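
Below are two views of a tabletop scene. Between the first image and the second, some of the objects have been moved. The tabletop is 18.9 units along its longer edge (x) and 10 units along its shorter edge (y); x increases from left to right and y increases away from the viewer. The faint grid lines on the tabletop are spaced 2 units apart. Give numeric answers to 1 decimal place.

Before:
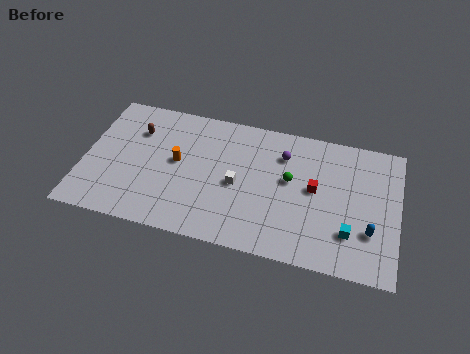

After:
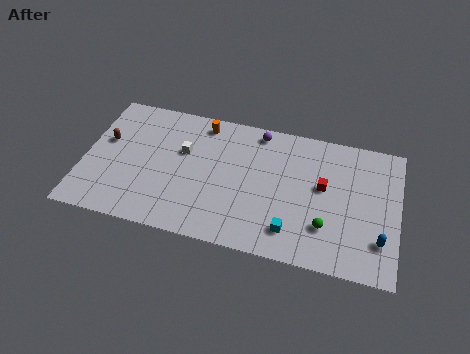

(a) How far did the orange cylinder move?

3.5

The orange cylinder moved from about (5.6, 5.4) to (6.9, 8.7), a distance of √(1.3² + 3.3²) ≈ 3.5.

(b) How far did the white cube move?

3.8

The white cube moved from about (9.3, 4.6) to (5.9, 6.3), a distance of √(3.4² + 1.7²) ≈ 3.8.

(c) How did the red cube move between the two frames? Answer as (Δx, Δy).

(0.5, 0.3)

The red cube started near (13.9, 5.4) and ended near (14.4, 5.7).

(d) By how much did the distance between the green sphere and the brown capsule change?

+4.4

They were about 9.5 units apart before and 13.9 after — 4.4 units further apart.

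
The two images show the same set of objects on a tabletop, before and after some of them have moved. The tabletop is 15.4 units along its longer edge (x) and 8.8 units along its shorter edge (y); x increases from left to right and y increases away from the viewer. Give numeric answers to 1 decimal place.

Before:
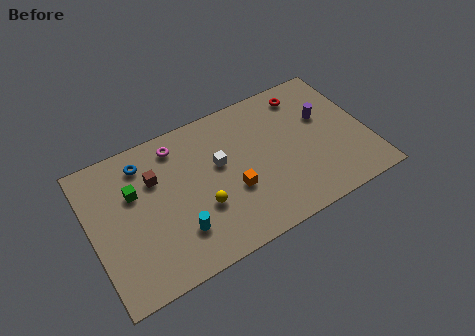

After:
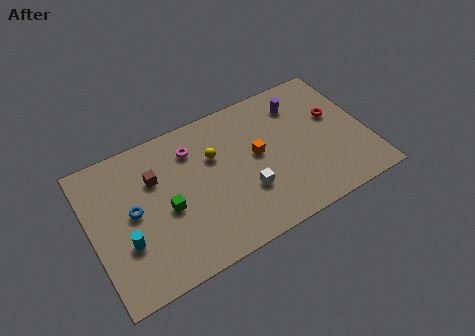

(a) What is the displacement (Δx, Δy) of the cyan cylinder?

(-2.8, 0.7)

The cyan cylinder was at about (4.5, 2.3) and moved to about (1.7, 3.0).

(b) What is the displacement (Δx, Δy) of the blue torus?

(-0.9, -2.6)

From the two frames, the blue torus sits at roughly (3.2, 7.2) before and (2.3, 4.6) after.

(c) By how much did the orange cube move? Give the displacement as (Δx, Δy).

(1.6, 1.5)

The orange cube was at about (7.7, 3.3) and moved to about (9.3, 4.8).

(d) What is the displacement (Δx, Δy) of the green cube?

(1.6, -1.8)

From the two frames, the green cube sits at roughly (2.5, 5.7) before and (4.1, 3.9) after.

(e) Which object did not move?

the brown cube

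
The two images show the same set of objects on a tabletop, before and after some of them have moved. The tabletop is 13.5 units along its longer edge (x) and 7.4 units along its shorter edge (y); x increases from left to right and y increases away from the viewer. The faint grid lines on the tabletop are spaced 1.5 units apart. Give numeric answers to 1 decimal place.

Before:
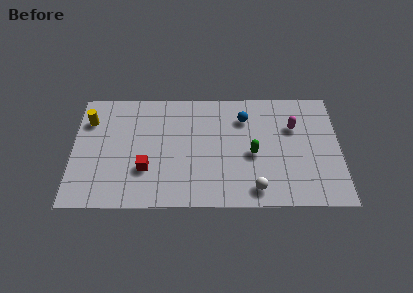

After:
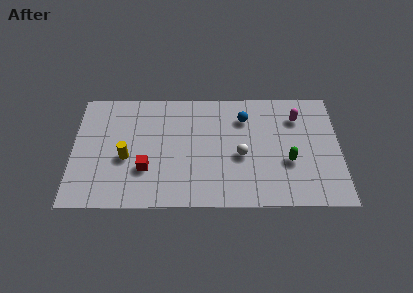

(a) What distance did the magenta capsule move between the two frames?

0.6

The magenta capsule was near (11.2, 5.0) before and (11.4, 5.6) after, so it travelled √(0.2² + 0.6²) ≈ 0.6 units.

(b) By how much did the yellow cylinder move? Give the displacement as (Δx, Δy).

(1.9, -2.4)

From the two frames, the yellow cylinder sits at roughly (0.8, 5.5) before and (2.7, 3.1) after.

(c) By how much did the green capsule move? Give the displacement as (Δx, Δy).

(1.8, -0.5)

From the two frames, the green capsule sits at roughly (9.1, 3.3) before and (10.9, 2.8) after.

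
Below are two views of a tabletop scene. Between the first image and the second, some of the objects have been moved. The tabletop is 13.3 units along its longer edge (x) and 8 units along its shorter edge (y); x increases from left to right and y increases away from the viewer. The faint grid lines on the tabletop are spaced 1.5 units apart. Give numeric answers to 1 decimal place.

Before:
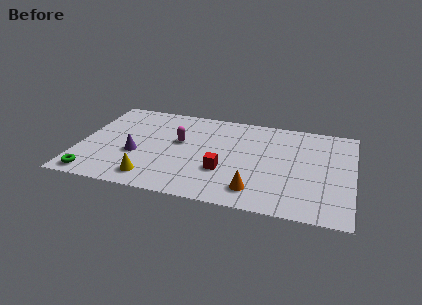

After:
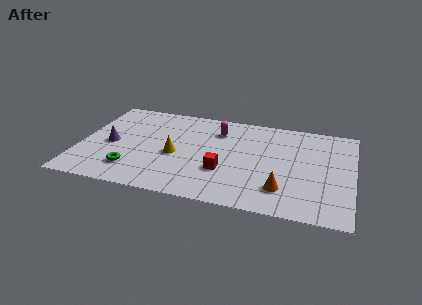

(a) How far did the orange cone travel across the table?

1.4

From (8.7, 1.5) to (10.0, 1.9), the orange cone covered √(1.3² + 0.4²) ≈ 1.4 units.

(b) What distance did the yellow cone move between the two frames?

2.4

The yellow cone moved from about (3.7, 1.3) to (4.7, 3.5), a distance of √(1.0² + 2.2²) ≈ 2.4.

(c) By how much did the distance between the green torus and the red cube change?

-2.0

The distance was about 6.5 in the first image and 4.5 in the second, so they moved 2.0 units closer together.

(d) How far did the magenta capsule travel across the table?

2.3

The magenta capsule moved from about (4.8, 4.7) to (6.6, 6.1), a distance of √(1.8² + 1.4²) ≈ 2.3.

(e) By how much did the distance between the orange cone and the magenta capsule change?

+0.4

They were about 5.0 units apart before and 5.4 after — 0.4 units further apart.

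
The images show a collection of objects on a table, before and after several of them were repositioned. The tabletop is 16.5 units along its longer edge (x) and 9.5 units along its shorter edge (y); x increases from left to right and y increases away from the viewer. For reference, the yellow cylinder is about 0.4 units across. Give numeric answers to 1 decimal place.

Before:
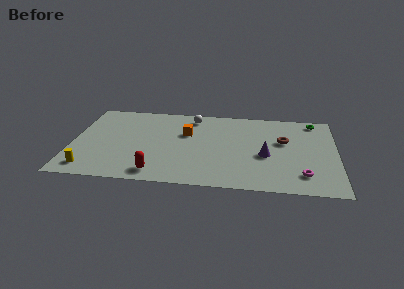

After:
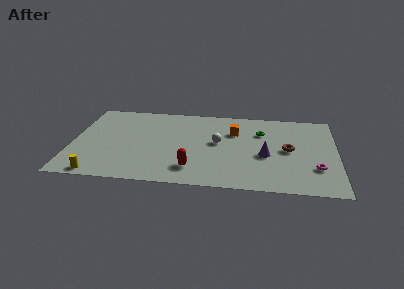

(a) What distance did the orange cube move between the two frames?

3.0

The orange cube was near (7.1, 6.1) before and (10.1, 6.6) after, so it travelled √(3.0² + 0.5²) ≈ 3.0 units.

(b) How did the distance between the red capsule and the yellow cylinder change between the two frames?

+1.7

The distance was about 4.2 in the first image and 5.9 in the second, so they moved 1.7 units further apart.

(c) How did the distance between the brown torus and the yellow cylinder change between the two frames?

-0.4

Before: roughly 12.8 units apart; after: 12.4. That's 0.4 units closer together.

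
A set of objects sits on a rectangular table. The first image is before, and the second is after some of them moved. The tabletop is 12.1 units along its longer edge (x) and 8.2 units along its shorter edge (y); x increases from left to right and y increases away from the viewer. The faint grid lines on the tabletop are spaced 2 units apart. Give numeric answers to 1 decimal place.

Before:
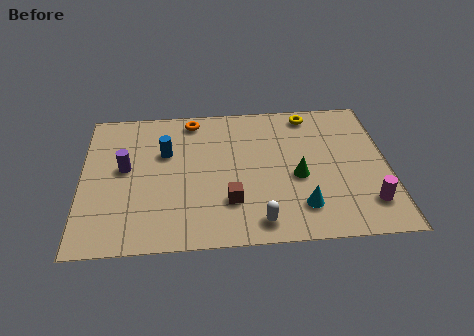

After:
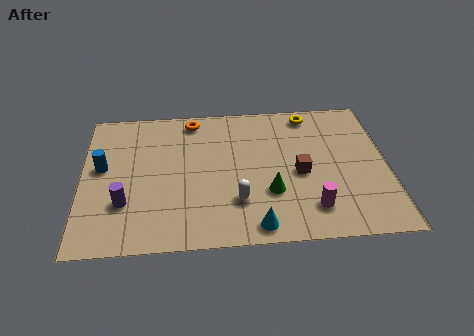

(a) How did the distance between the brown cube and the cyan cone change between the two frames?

+0.5

The distance was about 2.8 in the first image and 3.3 in the second, so they moved 0.5 units further apart.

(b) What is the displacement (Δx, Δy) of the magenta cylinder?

(-2.2, -0.1)

The magenta cylinder started near (11.2, 1.8) and ended near (9.0, 1.7).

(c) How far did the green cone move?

1.4

The green cone was near (8.5, 3.5) before and (7.4, 2.7) after, so it travelled √(1.1² + 0.8²) ≈ 1.4 units.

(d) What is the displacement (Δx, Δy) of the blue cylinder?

(-2.5, -0.7)

The blue cylinder was at about (3.3, 5.3) and moved to about (0.8, 4.6).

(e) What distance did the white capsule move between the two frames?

1.4

The white capsule was near (6.9, 1.1) before and (6.1, 2.3) after, so it travelled √(0.8² + 1.2²) ≈ 1.4 units.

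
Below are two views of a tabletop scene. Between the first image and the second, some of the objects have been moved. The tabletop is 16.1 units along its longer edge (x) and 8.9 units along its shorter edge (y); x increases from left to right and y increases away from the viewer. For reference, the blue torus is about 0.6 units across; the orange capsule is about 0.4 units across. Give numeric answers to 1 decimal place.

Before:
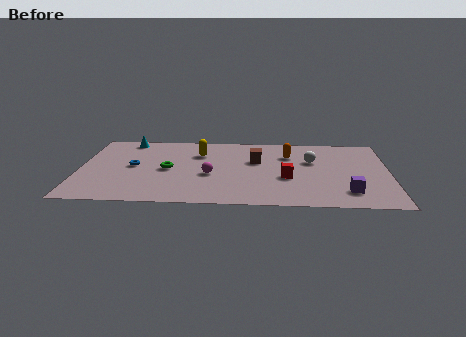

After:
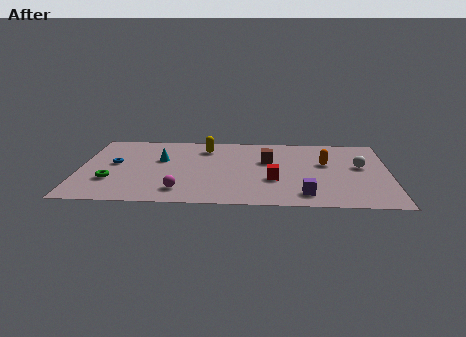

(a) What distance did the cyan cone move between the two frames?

3.0

The cyan cone moved from about (2.4, 7.9) to (4.2, 5.5), a distance of √(1.8² + 2.4²) ≈ 3.0.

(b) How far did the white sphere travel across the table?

2.6

The white sphere was near (12.1, 5.7) before and (14.6, 5.1) after, so it travelled √(2.5² + 0.6²) ≈ 2.6 units.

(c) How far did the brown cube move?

0.6

The brown cube moved from about (9.2, 5.6) to (9.8, 5.6), a distance of √(0.6² + 0.0²) ≈ 0.6.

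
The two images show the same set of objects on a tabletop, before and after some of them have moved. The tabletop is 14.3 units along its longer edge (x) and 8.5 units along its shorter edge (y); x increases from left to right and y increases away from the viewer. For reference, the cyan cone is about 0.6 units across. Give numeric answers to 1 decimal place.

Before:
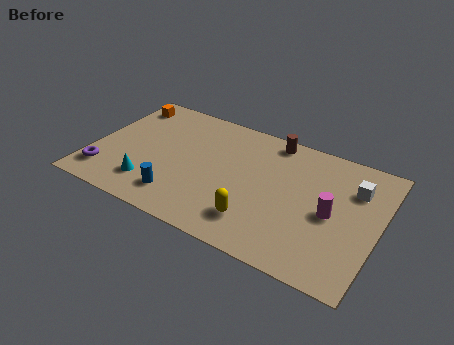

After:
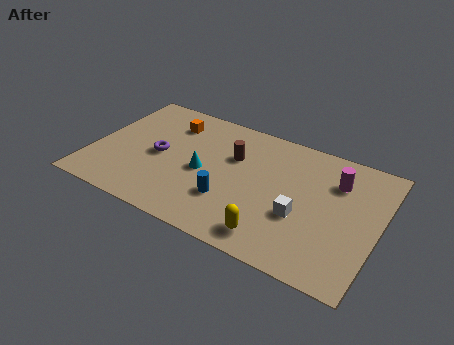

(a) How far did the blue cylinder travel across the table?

2.6

The blue cylinder moved from about (4.7, 1.7) to (7.1, 2.6), a distance of √(2.4² + 0.9²) ≈ 2.6.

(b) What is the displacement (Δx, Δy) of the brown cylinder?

(-1.7, -2.0)

The brown cylinder started near (8.6, 7.6) and ended near (6.9, 5.6).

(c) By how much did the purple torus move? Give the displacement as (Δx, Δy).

(2.4, 2.4)

The purple torus was at about (0.9, 1.7) and moved to about (3.3, 4.1).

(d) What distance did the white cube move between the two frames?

3.7

From (12.9, 6.1) to (10.6, 3.2), the white cube covered √(2.3² + 2.9²) ≈ 3.7 units.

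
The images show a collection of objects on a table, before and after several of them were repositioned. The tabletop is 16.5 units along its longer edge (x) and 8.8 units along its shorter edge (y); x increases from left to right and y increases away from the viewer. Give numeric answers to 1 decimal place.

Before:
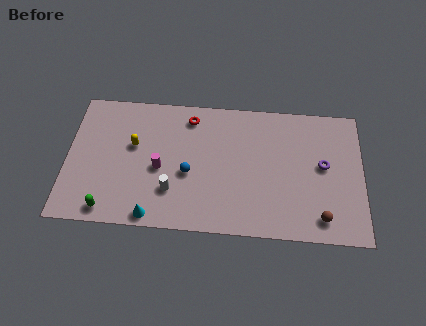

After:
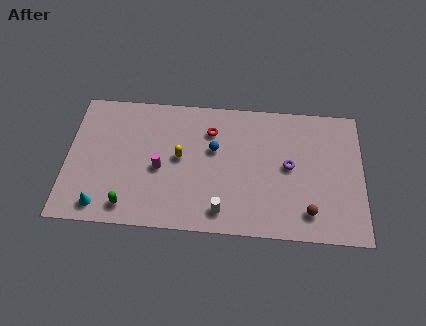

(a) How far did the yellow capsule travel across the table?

2.7

From (3.7, 5.3) to (6.3, 4.7), the yellow capsule covered √(2.6² + 0.6²) ≈ 2.7 units.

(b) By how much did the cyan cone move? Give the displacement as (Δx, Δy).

(-2.9, 0.4)

From the two frames, the cyan cone sits at roughly (4.9, 0.8) before and (2.0, 1.2) after.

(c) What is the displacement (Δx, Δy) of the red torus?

(1.2, -0.8)

The red torus was at about (6.8, 7.4) and moved to about (8.0, 6.6).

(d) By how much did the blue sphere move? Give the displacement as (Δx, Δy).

(1.4, 1.7)

The blue sphere started near (6.8, 3.7) and ended near (8.2, 5.4).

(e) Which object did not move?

the magenta cylinder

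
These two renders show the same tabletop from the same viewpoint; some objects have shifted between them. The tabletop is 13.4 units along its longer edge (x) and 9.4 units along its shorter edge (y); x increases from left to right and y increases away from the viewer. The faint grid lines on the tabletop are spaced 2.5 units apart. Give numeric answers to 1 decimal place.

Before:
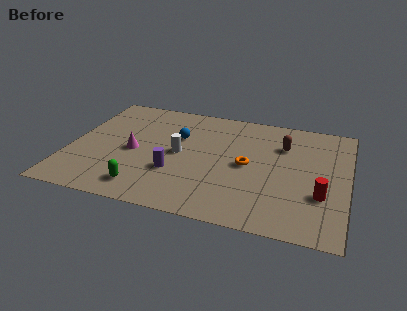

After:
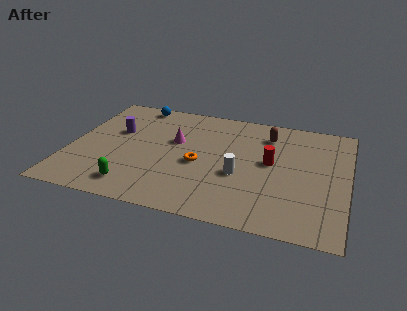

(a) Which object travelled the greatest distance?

the purple cylinder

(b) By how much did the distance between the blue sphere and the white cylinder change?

+5.9

Before: roughly 1.4 units apart; after: 7.3. That's 5.9 units further apart.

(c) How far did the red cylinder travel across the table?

3.2

From (12.2, 3.1) to (9.7, 5.1), the red cylinder covered √(2.5² + 2.0²) ≈ 3.2 units.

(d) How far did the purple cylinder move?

4.1

From (5.2, 3.1) to (2.1, 5.8), the purple cylinder covered √(3.1² + 2.7²) ≈ 4.1 units.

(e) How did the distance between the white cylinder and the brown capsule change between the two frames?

-1.4

Before: roughly 5.3 units apart; after: 3.9. That's 1.4 units closer together.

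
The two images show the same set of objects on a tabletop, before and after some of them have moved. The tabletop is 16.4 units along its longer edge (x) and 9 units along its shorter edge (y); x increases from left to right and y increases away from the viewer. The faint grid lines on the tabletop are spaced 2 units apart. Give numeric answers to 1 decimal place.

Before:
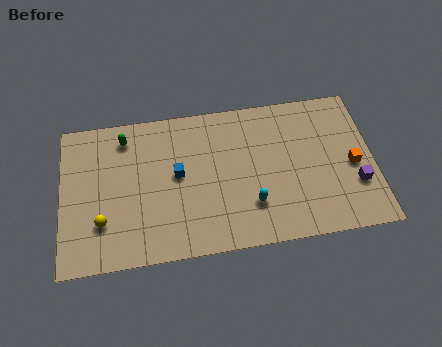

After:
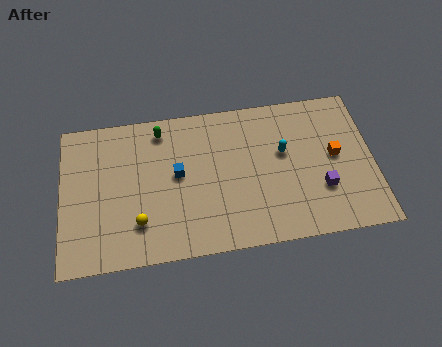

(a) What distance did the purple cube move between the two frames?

1.8

The purple cube was near (15.4, 2.9) before and (13.6, 2.9) after, so it travelled √(1.8² + 0.0²) ≈ 1.8 units.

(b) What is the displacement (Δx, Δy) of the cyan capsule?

(1.8, 2.9)

The cyan capsule started near (9.9, 2.5) and ended near (11.7, 5.4).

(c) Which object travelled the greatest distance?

the cyan capsule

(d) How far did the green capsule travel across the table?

1.9

From (3.4, 7.5) to (5.3, 7.7), the green capsule covered √(1.9² + 0.2²) ≈ 1.9 units.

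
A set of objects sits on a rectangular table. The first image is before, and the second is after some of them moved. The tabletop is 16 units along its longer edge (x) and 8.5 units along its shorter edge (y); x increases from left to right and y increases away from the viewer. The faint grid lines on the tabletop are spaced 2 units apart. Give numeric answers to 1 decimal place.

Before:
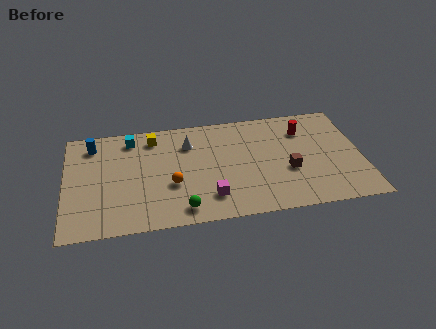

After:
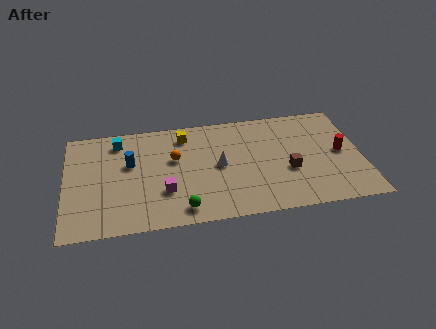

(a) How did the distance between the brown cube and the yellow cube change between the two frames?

-1.5

The distance was about 8.1 in the first image and 6.6 in the second, so they moved 1.5 units closer together.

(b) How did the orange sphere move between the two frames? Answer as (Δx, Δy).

(0.2, 2.0)

From the two frames, the orange sphere sits at roughly (5.7, 3.2) before and (5.9, 5.2) after.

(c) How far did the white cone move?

2.6

The white cone moved from about (6.7, 6.3) to (8.3, 4.3), a distance of √(1.6² + 2.0²) ≈ 2.6.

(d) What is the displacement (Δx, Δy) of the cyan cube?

(-0.7, -0.1)

From the two frames, the cyan cube sits at roughly (3.6, 7.2) before and (2.9, 7.1) after.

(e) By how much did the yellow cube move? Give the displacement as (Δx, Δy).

(1.7, -0.1)

From the two frames, the yellow cube sits at roughly (4.8, 7.1) before and (6.5, 7.0) after.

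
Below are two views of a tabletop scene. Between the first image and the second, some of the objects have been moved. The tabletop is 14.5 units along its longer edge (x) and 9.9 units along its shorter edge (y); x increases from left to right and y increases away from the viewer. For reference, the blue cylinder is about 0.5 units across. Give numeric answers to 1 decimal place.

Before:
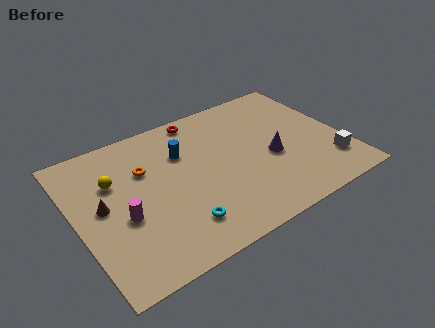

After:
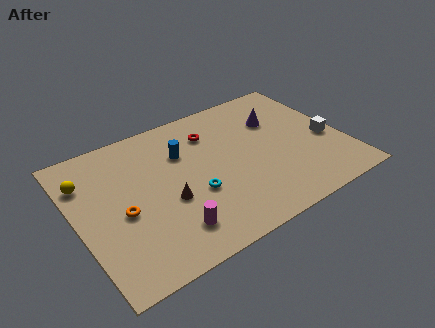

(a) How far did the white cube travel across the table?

1.8

The white cube was near (13.4, 2.3) before and (13.6, 4.1) after, so it travelled √(0.2² + 1.8²) ≈ 1.8 units.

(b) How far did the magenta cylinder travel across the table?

3.0

The magenta cylinder moved from about (2.3, 4.0) to (4.5, 2.0), a distance of √(2.2² + 2.0²) ≈ 3.0.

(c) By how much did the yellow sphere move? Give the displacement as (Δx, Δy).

(-1.4, 0.7)

The yellow sphere started near (2.2, 6.6) and ended near (0.8, 7.3).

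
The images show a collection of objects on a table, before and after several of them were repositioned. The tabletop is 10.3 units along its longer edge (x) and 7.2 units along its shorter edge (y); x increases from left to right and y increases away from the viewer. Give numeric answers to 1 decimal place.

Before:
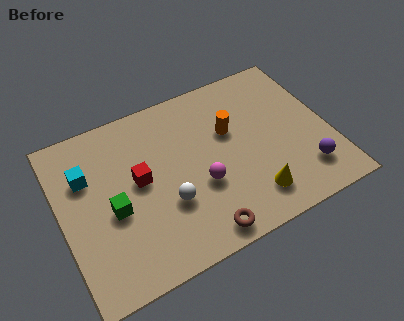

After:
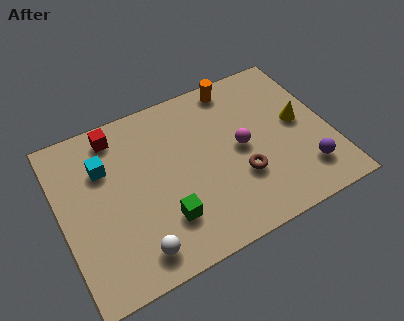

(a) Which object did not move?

the purple sphere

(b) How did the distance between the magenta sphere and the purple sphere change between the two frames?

-1.1

Before: roughly 4.1 units apart; after: 3.0. That's 1.1 units closer together.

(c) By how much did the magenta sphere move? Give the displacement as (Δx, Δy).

(1.7, 0.9)

From the two frames, the magenta sphere sits at roughly (5.2, 2.7) before and (6.9, 3.6) after.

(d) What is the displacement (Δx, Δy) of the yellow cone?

(2.2, 2.4)

The yellow cone was at about (7.0, 1.4) and moved to about (9.2, 3.8).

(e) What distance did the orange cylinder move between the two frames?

2.0

The orange cylinder moved from about (6.6, 4.5) to (7.1, 6.4), a distance of √(0.5² + 1.9²) ≈ 2.0.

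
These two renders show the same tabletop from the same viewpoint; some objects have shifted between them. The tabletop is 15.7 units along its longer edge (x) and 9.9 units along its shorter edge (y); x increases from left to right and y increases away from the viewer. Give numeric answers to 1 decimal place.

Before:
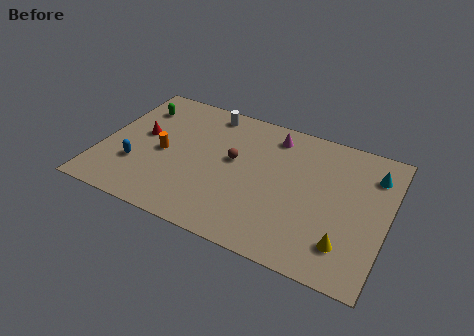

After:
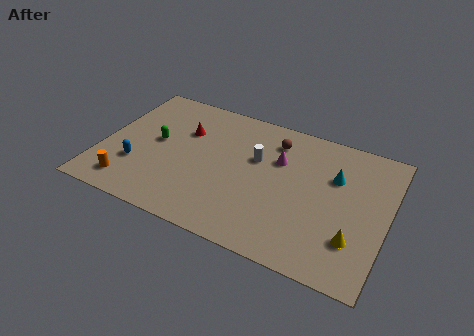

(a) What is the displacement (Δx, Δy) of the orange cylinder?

(-1.5, -3.0)

The orange cylinder was at about (3.4, 4.6) and moved to about (1.9, 1.6).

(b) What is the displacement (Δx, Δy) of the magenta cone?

(0.5, -1.7)

From the two frames, the magenta cone sits at roughly (9.1, 8.3) before and (9.6, 6.6) after.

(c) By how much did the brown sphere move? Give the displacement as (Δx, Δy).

(2.0, 2.3)

The brown sphere started near (7.2, 5.6) and ended near (9.2, 7.9).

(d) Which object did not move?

the blue capsule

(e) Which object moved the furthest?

the white cylinder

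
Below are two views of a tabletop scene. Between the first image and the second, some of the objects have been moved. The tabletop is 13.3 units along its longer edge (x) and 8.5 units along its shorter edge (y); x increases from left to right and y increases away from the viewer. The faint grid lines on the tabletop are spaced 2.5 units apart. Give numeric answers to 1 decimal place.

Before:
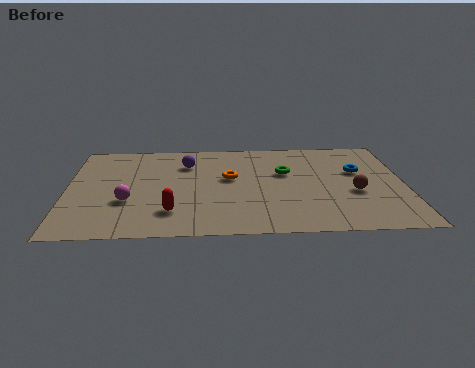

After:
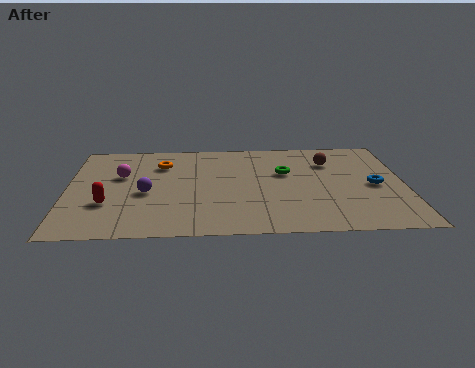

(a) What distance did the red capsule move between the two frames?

2.6

From (4.1, 2.0) to (1.6, 2.8), the red capsule covered √(2.5² + 0.8²) ≈ 2.6 units.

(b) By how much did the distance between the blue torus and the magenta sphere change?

+0.7

Before: roughly 9.4 units apart; after: 10.1. That's 0.7 units further apart.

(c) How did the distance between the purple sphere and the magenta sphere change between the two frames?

-2.1

Before: roughly 4.0 units apart; after: 1.9. That's 2.1 units closer together.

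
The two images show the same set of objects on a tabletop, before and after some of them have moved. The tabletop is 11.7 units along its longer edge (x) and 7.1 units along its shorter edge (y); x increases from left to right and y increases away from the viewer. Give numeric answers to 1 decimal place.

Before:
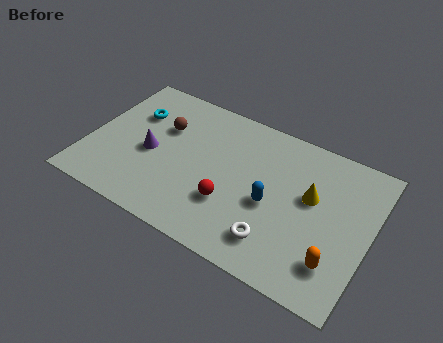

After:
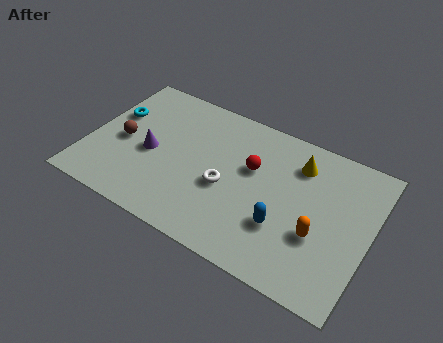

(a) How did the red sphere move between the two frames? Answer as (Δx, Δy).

(0.6, 2.1)

From the two frames, the red sphere sits at roughly (6.1, 2.3) before and (6.7, 4.4) after.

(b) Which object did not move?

the purple cone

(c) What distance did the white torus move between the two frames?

2.7

The white torus was near (8.1, 1.5) before and (5.8, 3.0) after, so it travelled √(2.3² + 1.5²) ≈ 2.7 units.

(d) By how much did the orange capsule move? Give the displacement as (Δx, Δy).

(-0.8, 0.9)

From the two frames, the orange capsule sits at roughly (10.5, 1.7) before and (9.7, 2.6) after.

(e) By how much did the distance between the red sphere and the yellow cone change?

-1.5

The distance was about 3.6 in the first image and 2.1 in the second, so they moved 1.5 units closer together.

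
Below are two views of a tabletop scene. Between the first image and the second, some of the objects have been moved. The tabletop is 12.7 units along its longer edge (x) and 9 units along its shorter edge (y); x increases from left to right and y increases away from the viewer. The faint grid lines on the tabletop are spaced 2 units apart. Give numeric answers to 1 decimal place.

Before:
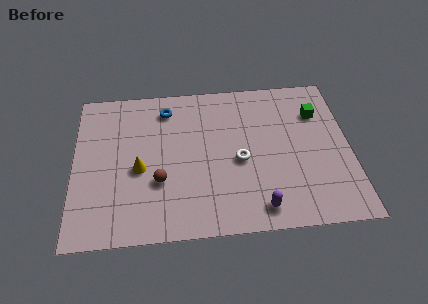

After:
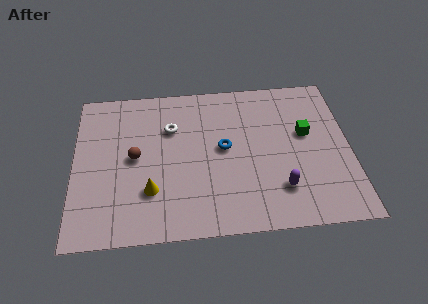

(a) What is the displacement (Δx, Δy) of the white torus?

(-3.1, 2.2)

The white torus was at about (7.6, 4.0) and moved to about (4.5, 6.2).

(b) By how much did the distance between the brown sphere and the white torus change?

-1.5

They were about 3.8 units apart before and 2.3 after — 1.5 units closer together.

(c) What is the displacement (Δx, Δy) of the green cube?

(-0.6, -1.2)

The green cube started near (11.3, 6.5) and ended near (10.7, 5.3).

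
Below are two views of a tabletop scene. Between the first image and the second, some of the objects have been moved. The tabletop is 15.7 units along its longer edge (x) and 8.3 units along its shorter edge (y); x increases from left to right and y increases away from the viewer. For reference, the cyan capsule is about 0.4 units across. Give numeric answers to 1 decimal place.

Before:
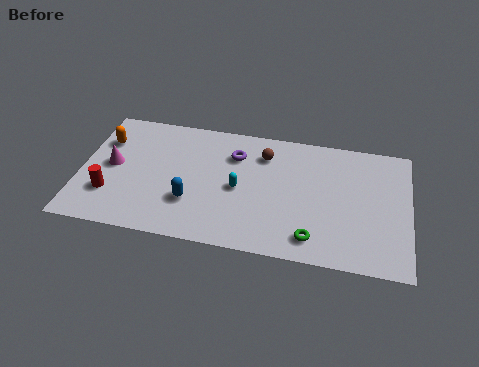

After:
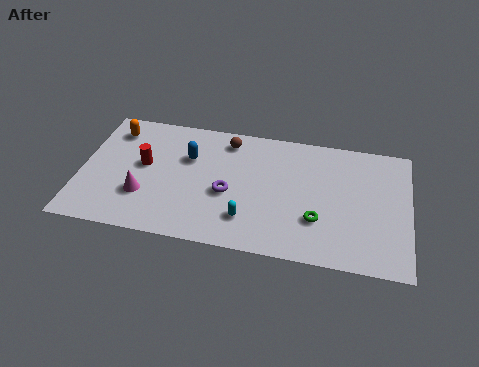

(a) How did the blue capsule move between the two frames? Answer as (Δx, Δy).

(-0.3, 2.9)

The blue capsule started near (5.4, 2.6) and ended near (5.1, 5.5).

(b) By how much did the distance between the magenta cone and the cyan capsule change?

-1.1

The distance was about 6.1 in the first image and 5.0 in the second, so they moved 1.1 units closer together.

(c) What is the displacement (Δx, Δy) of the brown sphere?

(-1.8, 0.6)

The brown sphere started near (8.7, 6.4) and ended near (6.9, 7.0).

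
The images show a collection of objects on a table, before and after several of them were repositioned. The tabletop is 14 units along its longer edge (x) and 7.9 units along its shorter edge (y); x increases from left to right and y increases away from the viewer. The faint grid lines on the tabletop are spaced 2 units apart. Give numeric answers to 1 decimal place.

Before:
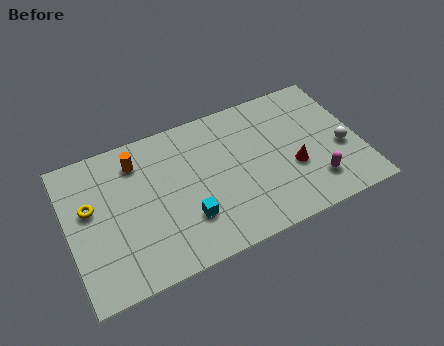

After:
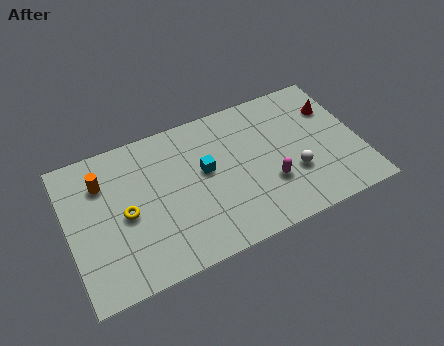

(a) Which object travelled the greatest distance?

the red cone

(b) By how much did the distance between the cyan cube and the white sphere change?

-3.2

Before: roughly 7.7 units apart; after: 4.5. That's 3.2 units closer together.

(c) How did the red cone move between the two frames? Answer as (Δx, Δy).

(2.3, 2.6)

The red cone started near (10.7, 3.0) and ended near (13.0, 5.6).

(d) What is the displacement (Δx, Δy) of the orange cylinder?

(-1.7, -0.5)

From the two frames, the orange cylinder sits at roughly (3.5, 6.3) before and (1.8, 5.8) after.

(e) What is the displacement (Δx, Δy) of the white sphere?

(-2.4, -0.5)

The white sphere started near (13.1, 3.2) and ended near (10.7, 2.7).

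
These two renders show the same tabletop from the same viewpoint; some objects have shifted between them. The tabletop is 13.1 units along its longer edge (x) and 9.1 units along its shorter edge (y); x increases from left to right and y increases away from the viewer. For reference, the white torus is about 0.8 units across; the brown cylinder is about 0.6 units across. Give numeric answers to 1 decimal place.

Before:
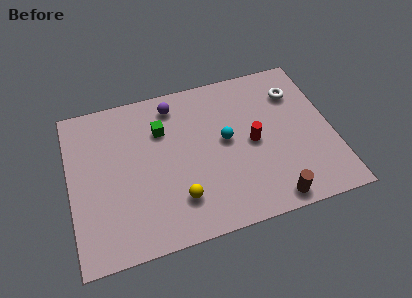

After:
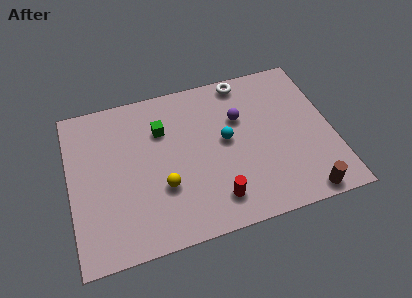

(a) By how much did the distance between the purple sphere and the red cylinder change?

-0.4

They were about 5.0 units apart before and 4.6 after — 0.4 units closer together.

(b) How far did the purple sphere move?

3.6

From (5.4, 7.7) to (8.6, 6.0), the purple sphere covered √(3.2² + 1.7²) ≈ 3.6 units.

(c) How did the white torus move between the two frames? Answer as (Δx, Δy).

(-2.5, 1.4)

The white torus was at about (11.5, 6.8) and moved to about (9.0, 8.2).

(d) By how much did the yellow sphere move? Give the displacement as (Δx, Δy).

(-0.7, 0.9)

The yellow sphere started near (5.2, 2.2) and ended near (4.5, 3.1).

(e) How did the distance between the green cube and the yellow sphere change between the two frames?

-0.9

The distance was about 4.2 in the first image and 3.3 in the second, so they moved 0.9 units closer together.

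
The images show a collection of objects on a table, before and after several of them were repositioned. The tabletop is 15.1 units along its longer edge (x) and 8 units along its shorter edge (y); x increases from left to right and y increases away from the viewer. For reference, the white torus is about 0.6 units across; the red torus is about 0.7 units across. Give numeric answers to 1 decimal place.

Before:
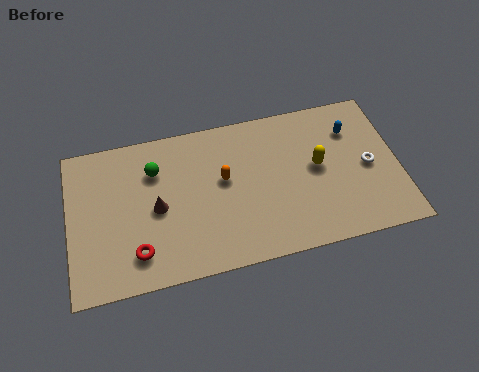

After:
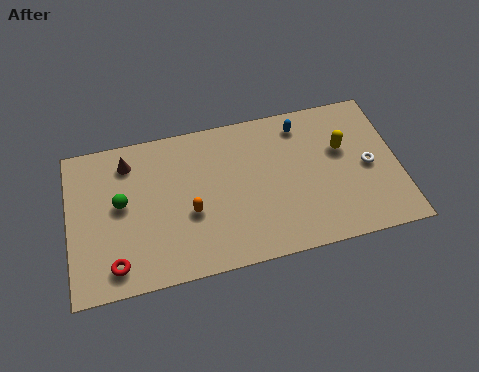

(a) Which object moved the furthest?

the brown cone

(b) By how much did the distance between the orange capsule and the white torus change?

+1.6

Before: roughly 6.6 units apart; after: 8.2. That's 1.6 units further apart.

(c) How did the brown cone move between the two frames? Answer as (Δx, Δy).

(-1.2, 2.7)

The brown cone was at about (4.0, 3.8) and moved to about (2.8, 6.5).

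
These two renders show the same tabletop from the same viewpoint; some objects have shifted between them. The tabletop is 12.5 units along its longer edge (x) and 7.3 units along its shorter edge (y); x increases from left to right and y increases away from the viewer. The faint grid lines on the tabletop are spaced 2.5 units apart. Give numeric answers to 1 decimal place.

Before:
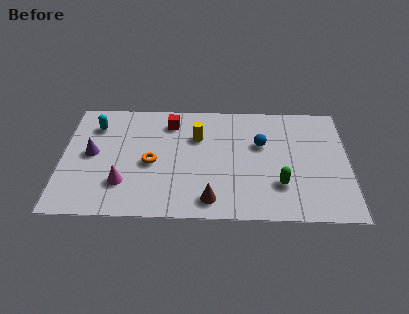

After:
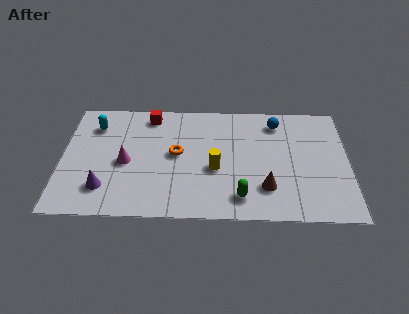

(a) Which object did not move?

the cyan capsule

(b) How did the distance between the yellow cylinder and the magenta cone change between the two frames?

-0.5

The distance was about 4.4 in the first image and 3.9 in the second, so they moved 0.5 units closer together.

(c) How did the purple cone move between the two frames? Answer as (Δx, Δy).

(0.6, -2.1)

The purple cone was at about (1.3, 3.8) and moved to about (1.9, 1.7).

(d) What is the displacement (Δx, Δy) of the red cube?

(-0.9, 0.4)

The red cube started near (4.7, 5.9) and ended near (3.8, 6.3).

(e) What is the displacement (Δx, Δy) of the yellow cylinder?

(0.8, -2.0)

From the two frames, the yellow cylinder sits at roughly (5.9, 5.0) before and (6.7, 3.0) after.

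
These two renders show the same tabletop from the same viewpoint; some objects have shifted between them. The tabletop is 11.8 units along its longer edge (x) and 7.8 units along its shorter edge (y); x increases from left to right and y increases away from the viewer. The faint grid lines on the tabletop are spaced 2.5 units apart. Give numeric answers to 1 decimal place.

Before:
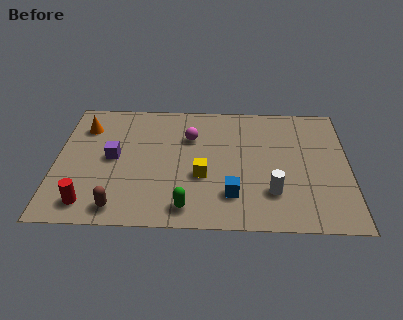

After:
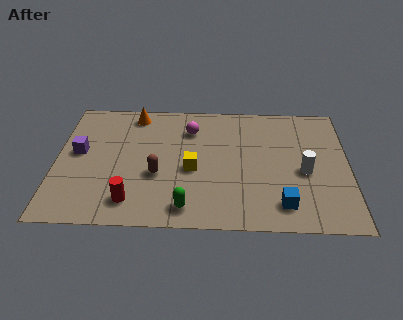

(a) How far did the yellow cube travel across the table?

0.6

The yellow cube moved from about (5.9, 3.0) to (5.5, 3.4), a distance of √(0.4² + 0.4²) ≈ 0.6.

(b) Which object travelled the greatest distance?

the brown capsule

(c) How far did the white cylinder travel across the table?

1.8

The white cylinder was near (8.7, 2.1) before and (10.0, 3.4) after, so it travelled √(1.3² + 1.3²) ≈ 1.8 units.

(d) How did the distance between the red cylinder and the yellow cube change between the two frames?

-1.7

Before: roughly 4.8 units apart; after: 3.1. That's 1.7 units closer together.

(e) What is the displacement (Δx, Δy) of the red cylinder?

(1.7, 0.2)

The red cylinder started near (1.4, 1.2) and ended near (3.1, 1.4).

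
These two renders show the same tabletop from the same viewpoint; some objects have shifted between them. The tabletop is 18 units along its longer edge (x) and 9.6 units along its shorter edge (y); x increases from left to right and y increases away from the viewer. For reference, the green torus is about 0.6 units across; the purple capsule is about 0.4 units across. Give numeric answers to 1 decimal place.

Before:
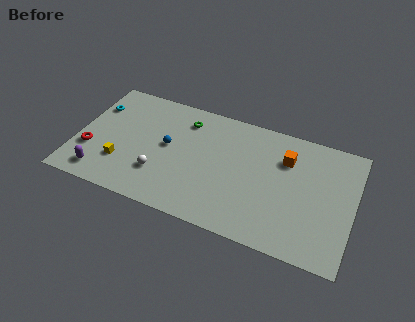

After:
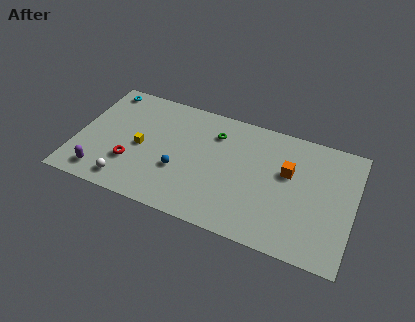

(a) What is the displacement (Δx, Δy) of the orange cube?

(0.2, -1.0)

From the two frames, the orange cube sits at roughly (13.5, 6.9) before and (13.7, 5.9) after.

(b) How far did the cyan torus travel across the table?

1.6

From (0.9, 6.9) to (1.3, 8.5), the cyan torus covered √(0.4² + 1.6²) ≈ 1.6 units.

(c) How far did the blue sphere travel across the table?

1.9

The blue sphere moved from about (5.9, 5.2) to (6.8, 3.5), a distance of √(0.9² + 1.7²) ≈ 1.9.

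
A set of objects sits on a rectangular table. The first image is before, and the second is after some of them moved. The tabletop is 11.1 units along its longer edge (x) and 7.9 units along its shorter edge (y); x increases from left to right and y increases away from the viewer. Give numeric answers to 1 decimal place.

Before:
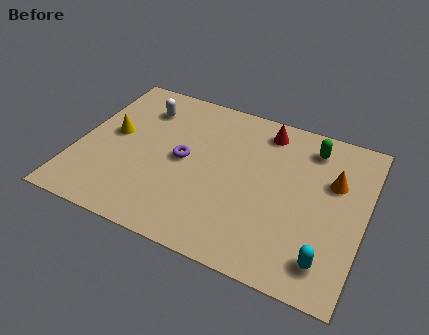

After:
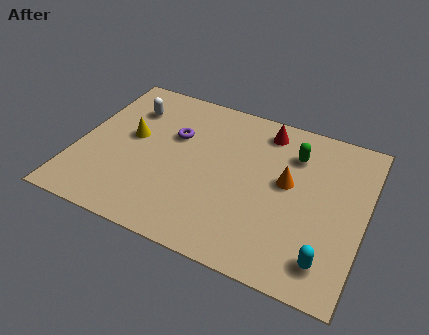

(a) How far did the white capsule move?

0.5

From (2.2, 6.1) to (1.7, 5.9), the white capsule covered √(0.5² + 0.2²) ≈ 0.5 units.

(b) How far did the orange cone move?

1.8

From (9.8, 5.1) to (8.1, 4.4), the orange cone covered √(1.7² + 0.7²) ≈ 1.8 units.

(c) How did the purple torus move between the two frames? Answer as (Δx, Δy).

(-0.5, 1.1)

The purple torus started near (4.1, 4.0) and ended near (3.6, 5.1).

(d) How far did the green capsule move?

0.8

The green capsule was near (8.8, 6.5) before and (8.2, 5.9) after, so it travelled √(0.6² + 0.6²) ≈ 0.8 units.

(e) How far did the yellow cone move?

0.7

The yellow cone moved from about (1.3, 4.3) to (2.0, 4.4), a distance of √(0.7² + 0.1²) ≈ 0.7.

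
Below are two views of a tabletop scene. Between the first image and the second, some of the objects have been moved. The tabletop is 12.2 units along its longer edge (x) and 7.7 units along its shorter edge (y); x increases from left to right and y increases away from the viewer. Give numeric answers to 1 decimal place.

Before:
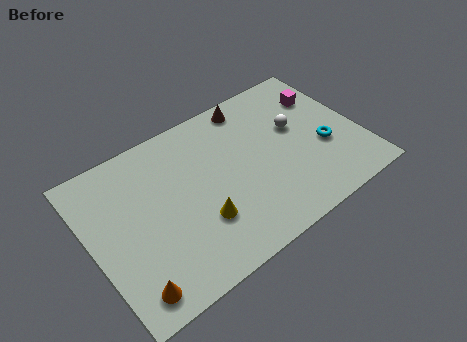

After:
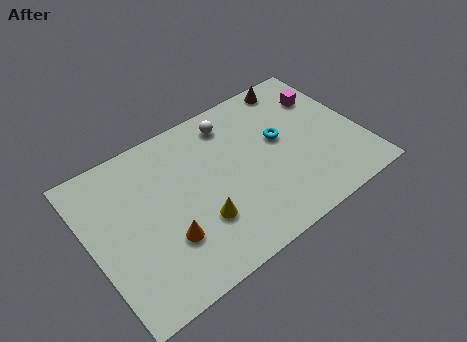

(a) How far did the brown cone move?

2.1

The brown cone was near (7.8, 6.8) before and (9.9, 6.9) after, so it travelled √(2.1² + 0.1²) ≈ 2.1 units.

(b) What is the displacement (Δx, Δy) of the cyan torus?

(-1.8, 1.4)

From the two frames, the cyan torus sits at roughly (10.5, 3.0) before and (8.7, 4.4) after.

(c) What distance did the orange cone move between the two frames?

2.3

The orange cone was near (1.2, 1.1) before and (3.1, 2.4) after, so it travelled √(1.9² + 1.3²) ≈ 2.3 units.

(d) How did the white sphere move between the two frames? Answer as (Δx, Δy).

(-2.7, 1.8)

From the two frames, the white sphere sits at roughly (9.5, 4.6) before and (6.8, 6.4) after.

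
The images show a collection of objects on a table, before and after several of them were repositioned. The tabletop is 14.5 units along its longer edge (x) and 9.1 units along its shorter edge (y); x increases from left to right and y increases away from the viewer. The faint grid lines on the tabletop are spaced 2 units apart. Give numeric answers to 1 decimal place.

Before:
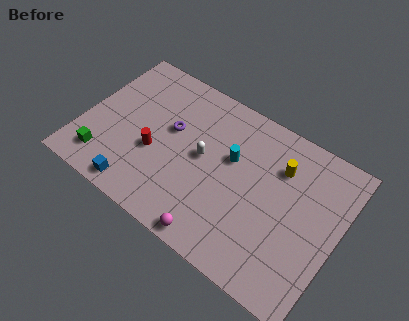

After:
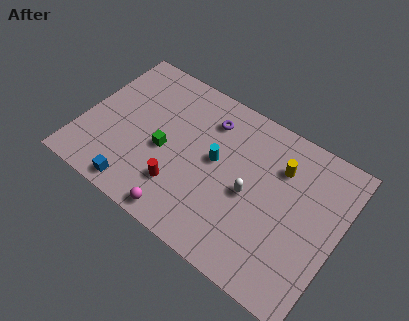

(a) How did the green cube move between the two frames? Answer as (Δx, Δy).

(3.1, 2.3)

The green cube started near (1.6, 1.7) and ended near (4.7, 4.0).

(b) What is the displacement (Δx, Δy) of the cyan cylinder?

(-0.8, -0.6)

The cyan cylinder was at about (8.3, 5.6) and moved to about (7.5, 5.0).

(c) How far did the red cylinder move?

2.1

The red cylinder was near (4.2, 3.6) before and (5.9, 2.4) after, so it travelled √(1.7² + 1.2²) ≈ 2.1 units.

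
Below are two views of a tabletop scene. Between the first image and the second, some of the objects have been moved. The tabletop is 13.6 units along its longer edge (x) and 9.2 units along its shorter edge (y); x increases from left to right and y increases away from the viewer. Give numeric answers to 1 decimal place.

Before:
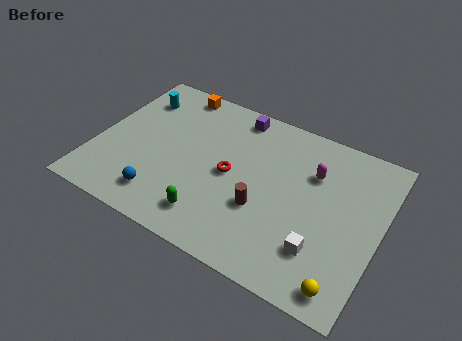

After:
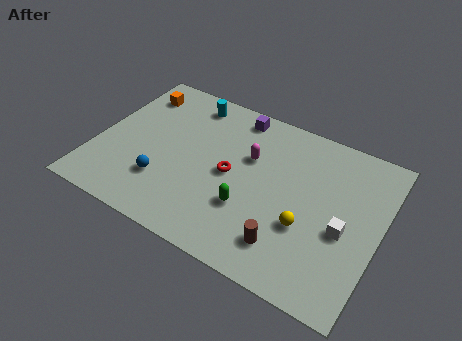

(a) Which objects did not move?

the purple cube and the red torus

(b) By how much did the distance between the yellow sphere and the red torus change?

-2.8

Before: roughly 6.8 units apart; after: 4.0. That's 2.8 units closer together.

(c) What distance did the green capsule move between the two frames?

2.1

The green capsule moved from about (6.0, 1.7) to (7.6, 3.0), a distance of √(1.6² + 1.3²) ≈ 2.1.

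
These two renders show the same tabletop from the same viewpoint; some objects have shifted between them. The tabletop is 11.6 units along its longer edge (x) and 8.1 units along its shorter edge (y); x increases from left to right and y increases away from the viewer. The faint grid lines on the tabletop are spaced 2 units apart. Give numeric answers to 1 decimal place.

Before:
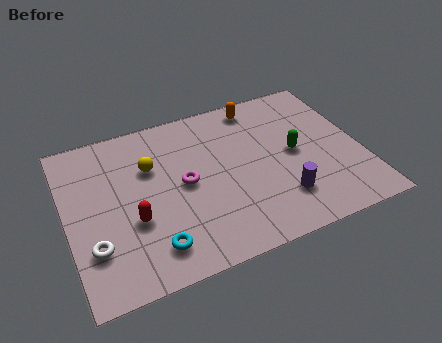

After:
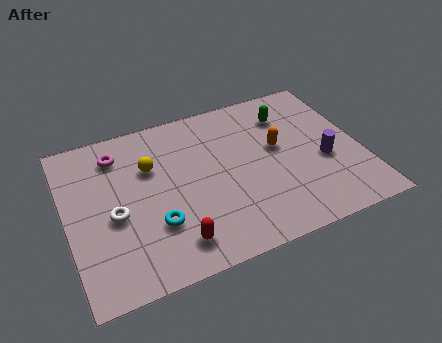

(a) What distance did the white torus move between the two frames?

1.5

The white torus was near (0.9, 2.3) before and (1.8, 3.5) after, so it travelled √(0.9² + 1.2²) ≈ 1.5 units.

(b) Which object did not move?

the yellow sphere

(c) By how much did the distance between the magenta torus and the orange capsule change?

+2.0

They were about 4.5 units apart before and 6.5 after — 2.0 units further apart.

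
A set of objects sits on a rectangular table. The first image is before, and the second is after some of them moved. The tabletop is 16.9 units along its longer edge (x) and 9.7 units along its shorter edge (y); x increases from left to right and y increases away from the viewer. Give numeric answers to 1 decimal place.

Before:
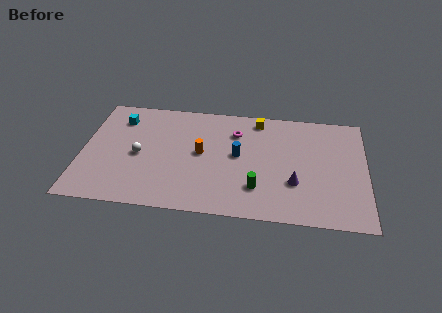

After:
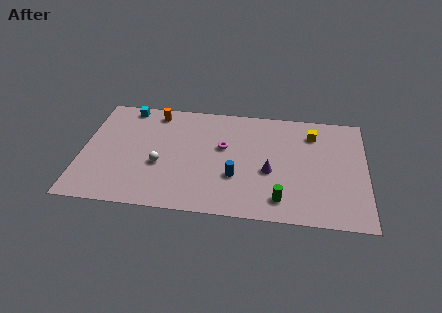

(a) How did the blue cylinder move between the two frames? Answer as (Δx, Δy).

(-0.1, -1.9)

The blue cylinder was at about (9.3, 5.2) and moved to about (9.2, 3.3).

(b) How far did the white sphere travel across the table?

1.5

From (3.4, 4.5) to (4.7, 3.8), the white sphere covered √(1.3² + 0.7²) ≈ 1.5 units.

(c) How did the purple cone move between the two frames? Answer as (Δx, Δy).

(-1.5, 0.8)

From the two frames, the purple cone sits at roughly (12.7, 3.2) before and (11.2, 4.0) after.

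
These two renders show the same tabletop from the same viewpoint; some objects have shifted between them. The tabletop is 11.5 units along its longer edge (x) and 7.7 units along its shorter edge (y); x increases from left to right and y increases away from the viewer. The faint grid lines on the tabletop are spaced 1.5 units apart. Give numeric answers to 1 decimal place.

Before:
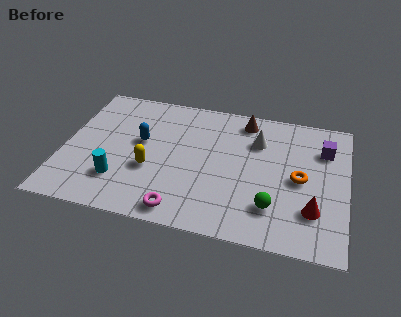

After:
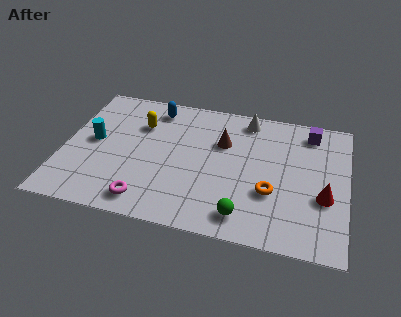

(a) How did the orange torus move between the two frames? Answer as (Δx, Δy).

(-1.1, -1.0)

The orange torus started near (9.6, 3.7) and ended near (8.5, 2.7).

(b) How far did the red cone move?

0.9

The red cone moved from about (10.2, 2.1) to (10.6, 2.9), a distance of √(0.4² + 0.8²) ≈ 0.9.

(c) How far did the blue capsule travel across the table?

2.1

From (3.1, 4.4) to (3.5, 6.5), the blue capsule covered √(0.4² + 2.1²) ≈ 2.1 units.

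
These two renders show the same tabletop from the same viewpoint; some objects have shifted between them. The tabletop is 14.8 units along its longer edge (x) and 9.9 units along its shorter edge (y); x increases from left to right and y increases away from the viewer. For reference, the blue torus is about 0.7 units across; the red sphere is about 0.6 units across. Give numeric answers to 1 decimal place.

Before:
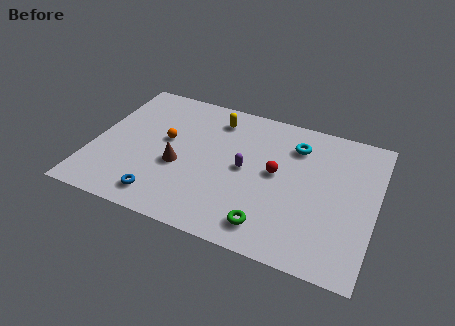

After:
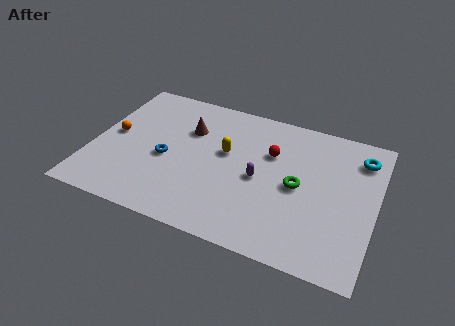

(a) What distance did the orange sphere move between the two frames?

2.7

From (3.7, 5.6) to (1.0, 5.1), the orange sphere covered √(2.7² + 0.5²) ≈ 2.7 units.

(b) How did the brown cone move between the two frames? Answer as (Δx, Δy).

(0.2, 2.8)

From the two frames, the brown cone sits at roughly (4.6, 4.0) before and (4.8, 6.8) after.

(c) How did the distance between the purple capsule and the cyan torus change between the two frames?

+2.5

They were about 3.5 units apart before and 6.0 after — 2.5 units further apart.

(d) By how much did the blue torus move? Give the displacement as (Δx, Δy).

(-0.1, 2.8)

The blue torus started near (4.0, 1.5) and ended near (3.9, 4.3).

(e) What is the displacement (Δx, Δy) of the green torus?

(1.2, 3.2)

The green torus started near (9.6, 1.6) and ended near (10.8, 4.8).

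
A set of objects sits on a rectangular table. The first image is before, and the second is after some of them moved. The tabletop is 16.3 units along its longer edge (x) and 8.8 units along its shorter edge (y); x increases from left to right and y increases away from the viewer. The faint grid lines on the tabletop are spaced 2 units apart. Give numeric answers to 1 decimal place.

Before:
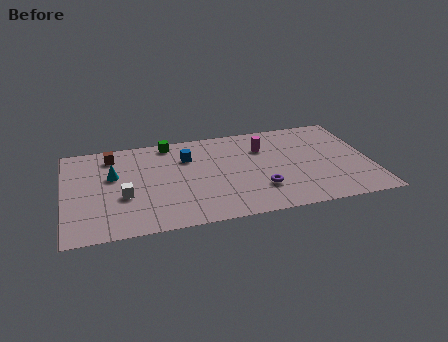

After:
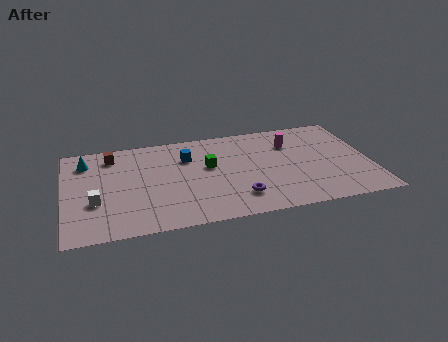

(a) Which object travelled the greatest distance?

the green cube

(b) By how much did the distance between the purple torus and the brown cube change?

-0.7

Before: roughly 9.1 units apart; after: 8.4. That's 0.7 units closer together.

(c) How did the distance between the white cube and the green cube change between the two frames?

+1.2

Before: roughly 5.2 units apart; after: 6.4. That's 1.2 units further apart.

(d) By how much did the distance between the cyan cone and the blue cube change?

+1.3

The distance was about 4.1 in the first image and 5.4 in the second, so they moved 1.3 units further apart.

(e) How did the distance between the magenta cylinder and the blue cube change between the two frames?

+1.5

The distance was about 4.1 in the first image and 5.6 in the second, so they moved 1.5 units further apart.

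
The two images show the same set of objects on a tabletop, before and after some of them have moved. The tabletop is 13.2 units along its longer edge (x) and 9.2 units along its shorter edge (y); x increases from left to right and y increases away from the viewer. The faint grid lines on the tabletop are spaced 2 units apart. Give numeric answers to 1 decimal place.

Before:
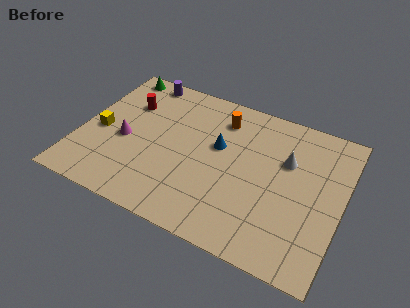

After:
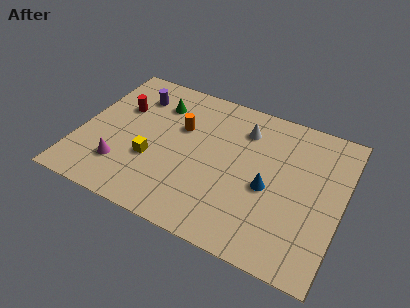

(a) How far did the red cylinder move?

0.5

The red cylinder moved from about (2.1, 6.4) to (1.8, 6.0), a distance of √(0.3² + 0.4²) ≈ 0.5.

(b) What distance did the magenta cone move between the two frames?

1.7

The magenta cone moved from about (2.3, 4.0) to (2.4, 2.3), a distance of √(0.1² + 1.7²) ≈ 1.7.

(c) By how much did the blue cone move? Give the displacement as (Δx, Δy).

(2.7, -1.5)

The blue cone was at about (6.9, 5.5) and moved to about (9.6, 4.0).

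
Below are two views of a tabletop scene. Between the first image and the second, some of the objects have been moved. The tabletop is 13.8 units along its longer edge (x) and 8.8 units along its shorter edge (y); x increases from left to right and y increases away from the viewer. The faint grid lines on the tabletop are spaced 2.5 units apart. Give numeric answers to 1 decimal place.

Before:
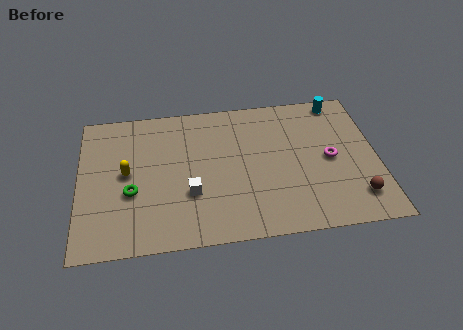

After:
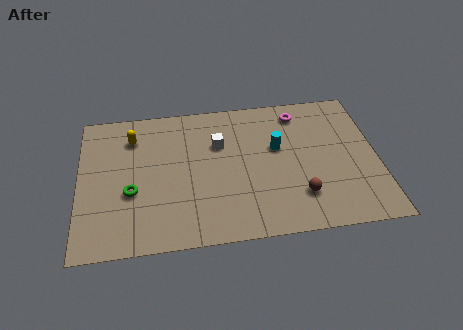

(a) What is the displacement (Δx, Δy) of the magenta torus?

(-1.3, 3.1)

From the two frames, the magenta torus sits at roughly (11.6, 4.3) before and (10.3, 7.4) after.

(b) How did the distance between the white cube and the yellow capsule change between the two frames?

+0.8

They were about 3.3 units apart before and 4.1 after — 0.8 units further apart.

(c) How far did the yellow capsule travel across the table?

2.2

The yellow capsule was near (2.2, 4.6) before and (2.5, 6.8) after, so it travelled √(0.3² + 2.2²) ≈ 2.2 units.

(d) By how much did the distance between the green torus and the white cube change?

+2.1

They were about 2.7 units apart before and 4.8 after — 2.1 units further apart.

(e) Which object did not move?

the green torus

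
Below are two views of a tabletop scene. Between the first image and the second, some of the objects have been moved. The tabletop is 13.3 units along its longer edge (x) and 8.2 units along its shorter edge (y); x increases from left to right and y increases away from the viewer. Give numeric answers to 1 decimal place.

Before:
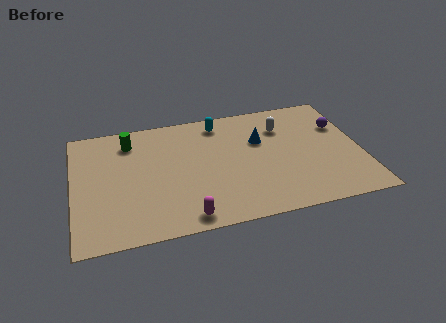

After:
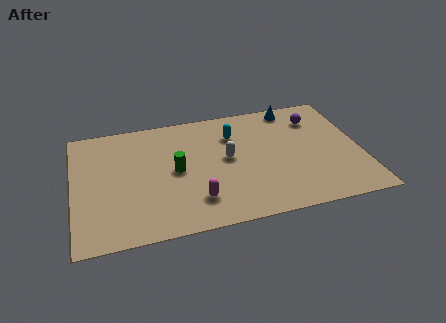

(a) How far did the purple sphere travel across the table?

1.4

From (12.5, 5.5) to (11.4, 6.3), the purple sphere covered √(1.1² + 0.8²) ≈ 1.4 units.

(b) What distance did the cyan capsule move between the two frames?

1.2

The cyan capsule moved from about (6.9, 7.0) to (7.5, 6.0), a distance of √(0.6² + 1.0²) ≈ 1.2.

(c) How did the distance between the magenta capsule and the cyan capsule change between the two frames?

-1.8

The distance was about 6.4 in the first image and 4.6 in the second, so they moved 1.8 units closer together.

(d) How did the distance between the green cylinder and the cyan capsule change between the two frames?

-0.8

Before: roughly 4.2 units apart; after: 3.4. That's 0.8 units closer together.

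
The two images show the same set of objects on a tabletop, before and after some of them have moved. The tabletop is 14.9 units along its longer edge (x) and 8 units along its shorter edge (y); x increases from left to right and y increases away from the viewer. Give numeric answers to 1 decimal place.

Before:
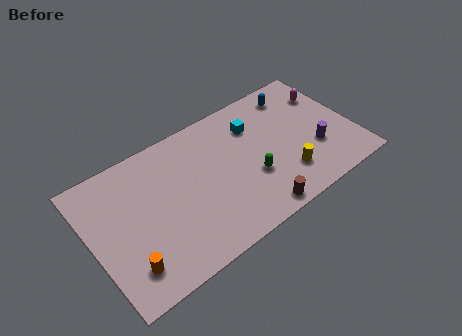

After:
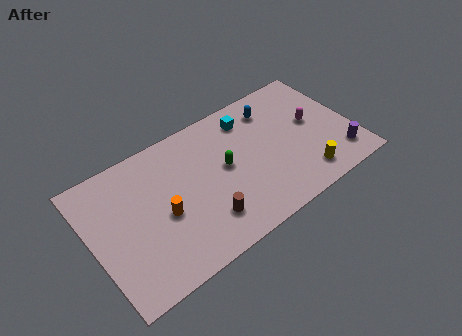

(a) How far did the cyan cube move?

0.6

From (9.6, 5.9) to (9.4, 6.5), the cyan cube covered √(0.2² + 0.6²) ≈ 0.6 units.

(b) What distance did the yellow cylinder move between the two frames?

1.2

The yellow cylinder was near (10.7, 2.0) before and (11.7, 1.4) after, so it travelled √(1.0² + 0.6²) ≈ 1.2 units.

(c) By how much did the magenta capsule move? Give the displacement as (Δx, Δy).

(-1.1, -1.4)

The magenta capsule was at about (13.9, 5.8) and moved to about (12.8, 4.4).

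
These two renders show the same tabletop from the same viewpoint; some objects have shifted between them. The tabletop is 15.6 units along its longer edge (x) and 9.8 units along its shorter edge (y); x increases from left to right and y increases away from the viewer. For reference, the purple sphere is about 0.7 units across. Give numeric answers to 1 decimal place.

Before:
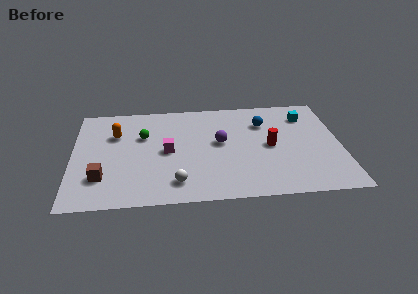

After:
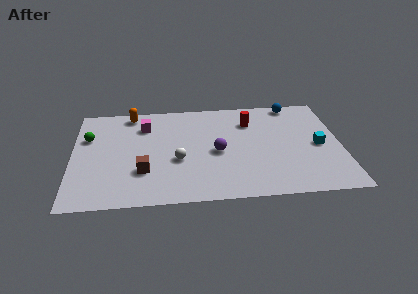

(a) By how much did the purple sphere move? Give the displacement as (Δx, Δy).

(-0.2, -0.9)

The purple sphere was at about (8.6, 5.4) and moved to about (8.4, 4.5).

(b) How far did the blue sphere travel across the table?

2.5

The blue sphere was near (11.2, 7.1) before and (13.0, 8.9) after, so it travelled √(1.8² + 1.8²) ≈ 2.5 units.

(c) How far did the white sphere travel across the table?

2.1

The white sphere was near (6.0, 1.8) before and (6.1, 3.9) after, so it travelled √(0.1² + 2.1²) ≈ 2.1 units.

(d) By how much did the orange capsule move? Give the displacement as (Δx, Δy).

(0.9, 2.0)

The orange capsule was at about (2.5, 6.7) and moved to about (3.4, 8.7).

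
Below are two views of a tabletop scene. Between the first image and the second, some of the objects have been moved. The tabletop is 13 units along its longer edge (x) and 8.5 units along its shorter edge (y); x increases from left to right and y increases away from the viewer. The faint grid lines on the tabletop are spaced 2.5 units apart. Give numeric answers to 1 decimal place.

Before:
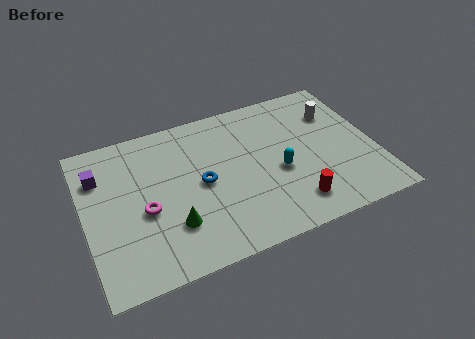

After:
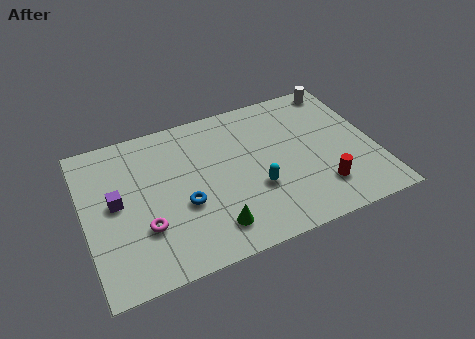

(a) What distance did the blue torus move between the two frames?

1.3

The blue torus moved from about (5.2, 4.2) to (4.3, 3.3), a distance of √(0.9² + 0.9²) ≈ 1.3.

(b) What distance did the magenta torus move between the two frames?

0.9

From (2.6, 3.6) to (2.5, 2.7), the magenta torus covered √(0.1² + 0.9²) ≈ 0.9 units.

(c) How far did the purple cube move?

1.8

The purple cube was near (0.8, 6.2) before and (1.4, 4.5) after, so it travelled √(0.6² + 1.7²) ≈ 1.8 units.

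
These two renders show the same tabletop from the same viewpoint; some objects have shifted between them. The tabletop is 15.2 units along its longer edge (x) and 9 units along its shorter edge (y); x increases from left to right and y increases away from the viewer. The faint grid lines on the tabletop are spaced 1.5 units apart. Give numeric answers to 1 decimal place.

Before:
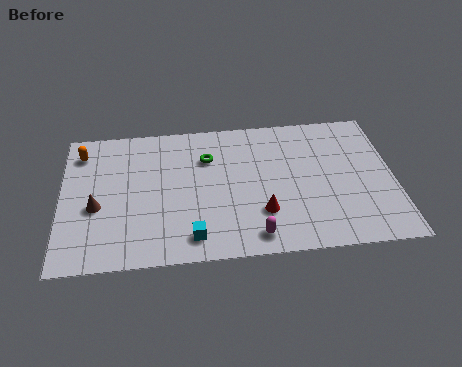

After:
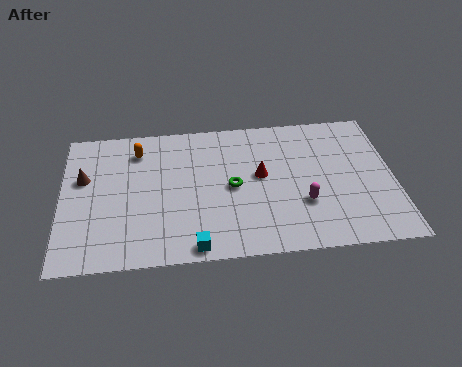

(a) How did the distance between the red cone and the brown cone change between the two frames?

+0.5

They were about 7.6 units apart before and 8.1 after — 0.5 units further apart.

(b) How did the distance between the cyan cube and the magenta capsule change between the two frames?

+2.7

The distance was about 2.8 in the first image and 5.5 in the second, so they moved 2.7 units further apart.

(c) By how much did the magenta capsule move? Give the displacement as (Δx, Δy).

(2.3, 1.8)

The magenta capsule started near (8.7, 1.2) and ended near (11.0, 3.0).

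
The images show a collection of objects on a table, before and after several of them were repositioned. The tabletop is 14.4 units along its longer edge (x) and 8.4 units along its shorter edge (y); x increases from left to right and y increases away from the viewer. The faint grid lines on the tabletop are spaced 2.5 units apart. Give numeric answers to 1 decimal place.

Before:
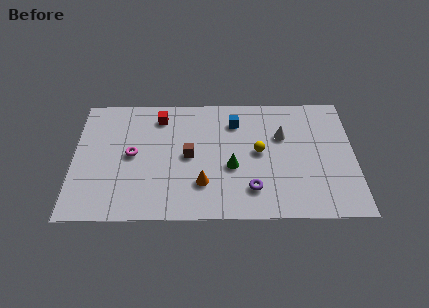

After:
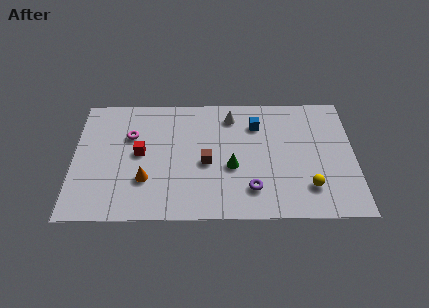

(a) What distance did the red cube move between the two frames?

2.7

The red cube was near (4.4, 6.9) before and (3.4, 4.4) after, so it travelled √(1.0² + 2.5²) ≈ 2.7 units.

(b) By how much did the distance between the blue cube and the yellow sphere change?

+2.6

Before: roughly 2.4 units apart; after: 5.0. That's 2.6 units further apart.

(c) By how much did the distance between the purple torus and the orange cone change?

+2.9

The distance was about 2.5 in the first image and 5.4 in the second, so they moved 2.9 units further apart.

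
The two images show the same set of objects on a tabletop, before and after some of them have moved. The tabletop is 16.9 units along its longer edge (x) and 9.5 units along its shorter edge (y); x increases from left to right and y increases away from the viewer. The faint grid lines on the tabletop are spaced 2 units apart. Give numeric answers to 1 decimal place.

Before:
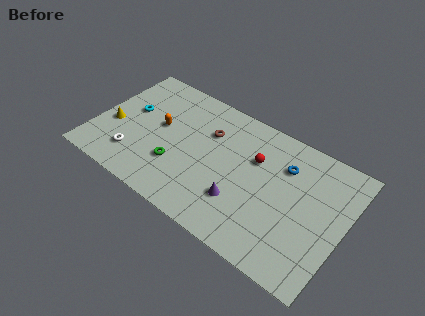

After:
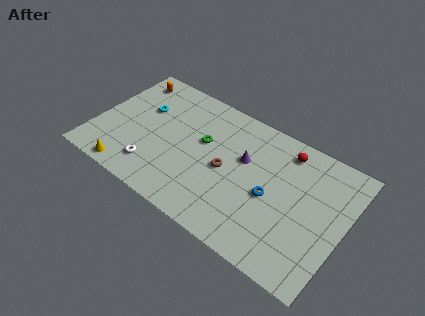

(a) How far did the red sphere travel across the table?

2.5

From (10.7, 6.3) to (12.5, 8.0), the red sphere covered √(1.8² + 1.7²) ≈ 2.5 units.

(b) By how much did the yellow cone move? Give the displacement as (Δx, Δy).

(1.7, -2.9)

The yellow cone was at about (1.2, 3.8) and moved to about (2.9, 0.9).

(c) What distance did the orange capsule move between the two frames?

3.8

The orange capsule moved from about (4.2, 5.3) to (1.5, 8.0), a distance of √(2.7² + 2.7²) ≈ 3.8.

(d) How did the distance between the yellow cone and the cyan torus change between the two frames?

+3.3

They were about 1.9 units apart before and 5.2 after — 3.3 units further apart.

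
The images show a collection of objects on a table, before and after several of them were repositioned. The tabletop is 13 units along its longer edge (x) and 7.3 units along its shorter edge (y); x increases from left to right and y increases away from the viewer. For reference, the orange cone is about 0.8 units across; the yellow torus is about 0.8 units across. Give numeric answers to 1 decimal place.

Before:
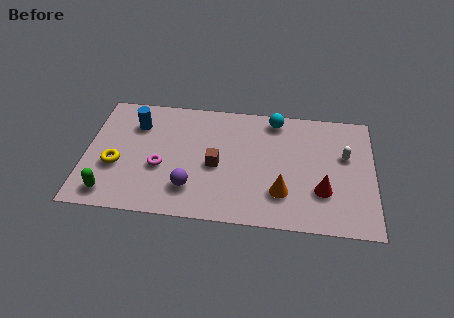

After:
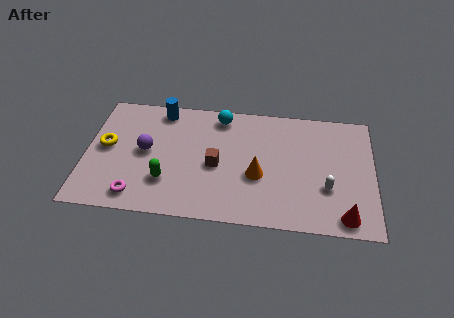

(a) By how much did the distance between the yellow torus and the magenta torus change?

+1.2

They were about 2.0 units apart before and 3.2 after — 1.2 units further apart.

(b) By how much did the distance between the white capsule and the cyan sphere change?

+2.5

They were about 3.7 units apart before and 6.2 after — 2.5 units further apart.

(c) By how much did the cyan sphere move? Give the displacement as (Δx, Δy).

(-2.5, -0.1)

From the two frames, the cyan sphere sits at roughly (8.5, 6.4) before and (6.0, 6.3) after.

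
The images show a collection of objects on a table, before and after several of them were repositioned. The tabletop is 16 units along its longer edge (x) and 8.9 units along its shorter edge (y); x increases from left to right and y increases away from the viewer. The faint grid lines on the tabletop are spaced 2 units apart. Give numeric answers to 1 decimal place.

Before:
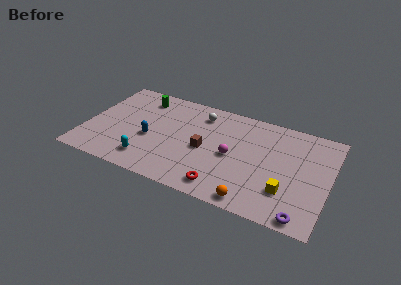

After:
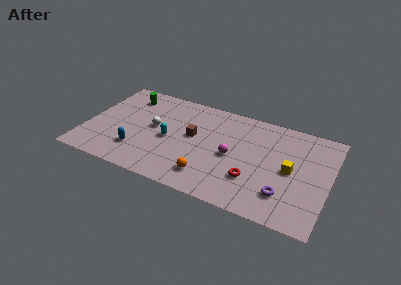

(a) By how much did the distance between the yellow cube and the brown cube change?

+0.8

The distance was about 5.7 in the first image and 6.5 in the second, so they moved 0.8 units further apart.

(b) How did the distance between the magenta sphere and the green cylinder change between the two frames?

+0.9

They were about 7.1 units apart before and 8.0 after — 0.9 units further apart.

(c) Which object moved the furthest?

the white sphere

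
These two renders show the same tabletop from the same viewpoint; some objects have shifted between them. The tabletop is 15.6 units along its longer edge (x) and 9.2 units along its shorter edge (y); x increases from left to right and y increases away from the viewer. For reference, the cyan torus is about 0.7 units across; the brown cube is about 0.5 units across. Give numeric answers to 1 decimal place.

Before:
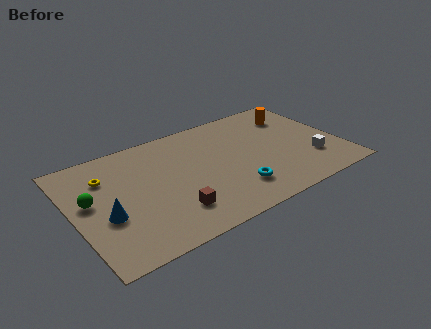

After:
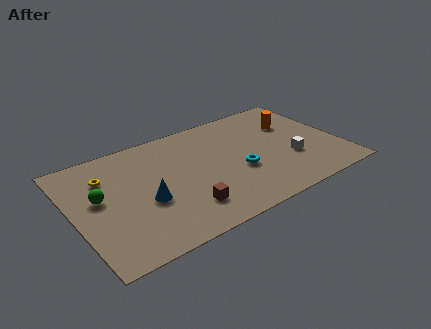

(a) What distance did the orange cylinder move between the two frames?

0.7

The orange cylinder was near (13.5, 7.0) before and (13.3, 6.3) after, so it travelled √(0.2² + 0.7²) ≈ 0.7 units.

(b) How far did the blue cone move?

2.3

From (1.7, 3.6) to (4.0, 3.7), the blue cone covered √(2.3² + 0.1²) ≈ 2.3 units.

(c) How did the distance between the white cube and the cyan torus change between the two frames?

-1.6

Before: roughly 4.7 units apart; after: 3.1. That's 1.6 units closer together.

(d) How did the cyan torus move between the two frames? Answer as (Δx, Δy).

(0.5, 1.4)

The cyan torus was at about (9.0, 2.2) and moved to about (9.5, 3.6).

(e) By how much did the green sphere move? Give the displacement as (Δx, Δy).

(0.5, 0.0)

From the two frames, the green sphere sits at roughly (1.0, 5.2) before and (1.5, 5.2) after.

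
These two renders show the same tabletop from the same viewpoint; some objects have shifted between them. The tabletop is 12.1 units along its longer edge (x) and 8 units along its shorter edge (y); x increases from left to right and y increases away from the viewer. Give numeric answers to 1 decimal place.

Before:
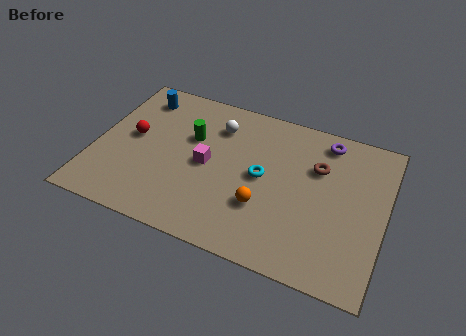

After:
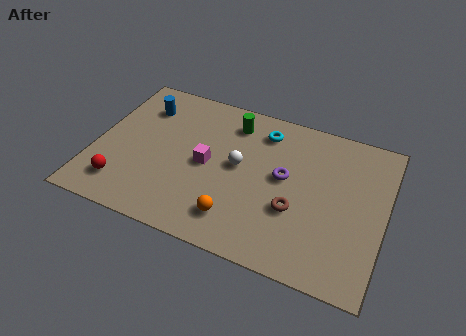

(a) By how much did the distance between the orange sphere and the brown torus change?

-0.8

Before: roughly 3.4 units apart; after: 2.6. That's 0.8 units closer together.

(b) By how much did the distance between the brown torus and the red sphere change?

-0.6

They were about 7.8 units apart before and 7.2 after — 0.6 units closer together.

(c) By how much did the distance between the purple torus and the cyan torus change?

-1.3

The distance was about 3.7 in the first image and 2.4 in the second, so they moved 1.3 units closer together.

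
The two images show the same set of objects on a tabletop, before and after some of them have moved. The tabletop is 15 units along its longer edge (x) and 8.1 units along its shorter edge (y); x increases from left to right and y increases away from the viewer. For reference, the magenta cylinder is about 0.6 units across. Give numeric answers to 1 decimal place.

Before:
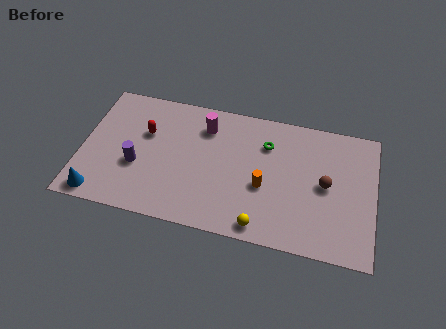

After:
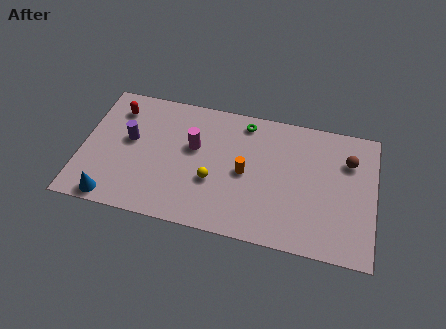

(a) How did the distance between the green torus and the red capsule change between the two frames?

+0.4

Before: roughly 6.2 units apart; after: 6.6. That's 0.4 units further apart.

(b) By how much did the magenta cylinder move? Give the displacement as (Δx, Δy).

(-0.5, -1.4)

The magenta cylinder was at about (6.2, 6.3) and moved to about (5.7, 4.9).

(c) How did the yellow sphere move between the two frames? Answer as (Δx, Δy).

(-2.6, 2.1)

The yellow sphere started near (9.4, 0.9) and ended near (6.8, 3.0).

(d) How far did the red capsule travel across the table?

2.0

The red capsule was near (3.2, 5.2) before and (1.6, 6.4) after, so it travelled √(1.6² + 1.2²) ≈ 2.0 units.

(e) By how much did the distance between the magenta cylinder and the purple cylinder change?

-1.3

They were about 4.6 units apart before and 3.3 after — 1.3 units closer together.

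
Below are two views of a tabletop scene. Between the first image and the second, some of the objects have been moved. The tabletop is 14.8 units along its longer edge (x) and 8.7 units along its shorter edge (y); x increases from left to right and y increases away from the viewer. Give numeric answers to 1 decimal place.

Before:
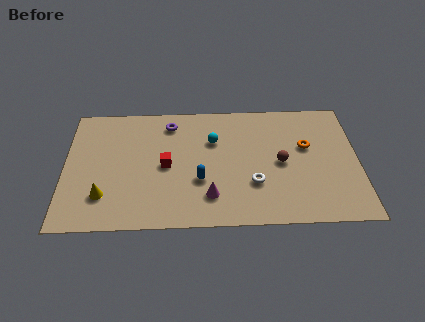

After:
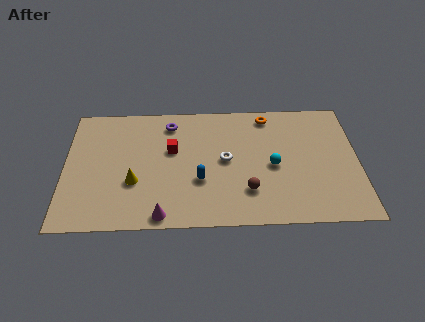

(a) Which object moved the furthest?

the cyan sphere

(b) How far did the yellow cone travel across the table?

1.7

The yellow cone moved from about (2.0, 2.2) to (3.5, 3.1), a distance of √(1.5² + 0.9²) ≈ 1.7.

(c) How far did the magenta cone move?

2.7

The magenta cone was near (7.3, 2.0) before and (4.9, 0.8) after, so it travelled √(2.4² + 1.2²) ≈ 2.7 units.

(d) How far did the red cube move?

1.1

The red cube moved from about (5.1, 4.2) to (5.4, 5.3), a distance of √(0.3² + 1.1²) ≈ 1.1.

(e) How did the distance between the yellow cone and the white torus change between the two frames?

-2.7

Before: roughly 7.5 units apart; after: 4.8. That's 2.7 units closer together.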